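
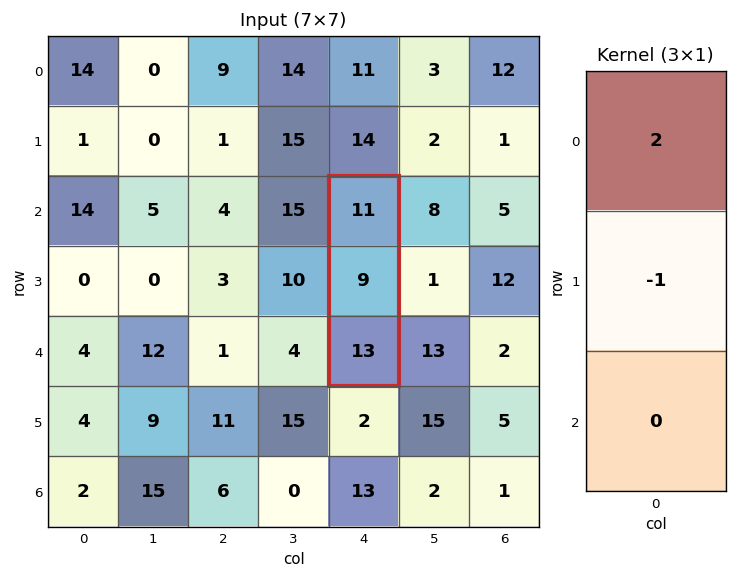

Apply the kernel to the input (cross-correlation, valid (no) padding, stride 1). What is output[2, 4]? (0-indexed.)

13

The receptive field on the input at this output position is [11 / 9 / 13]. Elementwise product with the kernel and sum: 11·2 + 9·-1.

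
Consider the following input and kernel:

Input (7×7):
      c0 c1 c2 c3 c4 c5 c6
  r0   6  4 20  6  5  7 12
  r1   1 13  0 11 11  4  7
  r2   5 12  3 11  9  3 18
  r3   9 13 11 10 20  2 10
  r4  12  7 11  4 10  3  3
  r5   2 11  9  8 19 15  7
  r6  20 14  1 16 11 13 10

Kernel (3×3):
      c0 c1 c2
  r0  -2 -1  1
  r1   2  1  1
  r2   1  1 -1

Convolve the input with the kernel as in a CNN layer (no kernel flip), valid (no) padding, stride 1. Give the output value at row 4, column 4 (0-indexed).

54

The receptive field on the input at this output position is [10 3 3 / 19 15 7 / 11 13 10]. Elementwise product with the kernel and sum: 10·-2 + 3·-1 + 3·1 + 19·2 + 15·1 + 7·1 + 11·1 + 13·1 + 10·-1.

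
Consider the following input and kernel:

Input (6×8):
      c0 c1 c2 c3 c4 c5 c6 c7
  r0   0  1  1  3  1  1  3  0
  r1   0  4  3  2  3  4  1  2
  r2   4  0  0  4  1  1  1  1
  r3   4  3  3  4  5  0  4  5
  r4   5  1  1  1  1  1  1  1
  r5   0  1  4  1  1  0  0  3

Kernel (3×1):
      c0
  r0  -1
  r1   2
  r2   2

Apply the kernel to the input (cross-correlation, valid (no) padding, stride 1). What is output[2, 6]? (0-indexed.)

9

The receptive field on the input at this output position is [1 / 4 / 1]. Elementwise product with the kernel and sum: 1·-1 + 4·2 + 1·2.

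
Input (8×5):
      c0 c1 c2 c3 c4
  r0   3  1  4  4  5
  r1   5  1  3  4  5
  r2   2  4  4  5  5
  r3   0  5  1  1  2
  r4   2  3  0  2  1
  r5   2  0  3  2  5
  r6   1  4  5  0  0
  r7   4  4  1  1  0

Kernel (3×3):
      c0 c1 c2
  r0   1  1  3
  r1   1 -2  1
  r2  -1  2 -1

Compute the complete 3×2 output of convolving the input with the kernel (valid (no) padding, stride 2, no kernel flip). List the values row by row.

Output[0,0]: The receptive field on the input at this output position is [3 1 4 / 5 1 3 / 2 4 4]. Elementwise product with the kernel and sum: 3·1 + 1·1 + 4·3 + 5·1 + 1·-2 + 3·1 + 2·-1 + 4·2 + 4·-1.

24 24
13 28
12 4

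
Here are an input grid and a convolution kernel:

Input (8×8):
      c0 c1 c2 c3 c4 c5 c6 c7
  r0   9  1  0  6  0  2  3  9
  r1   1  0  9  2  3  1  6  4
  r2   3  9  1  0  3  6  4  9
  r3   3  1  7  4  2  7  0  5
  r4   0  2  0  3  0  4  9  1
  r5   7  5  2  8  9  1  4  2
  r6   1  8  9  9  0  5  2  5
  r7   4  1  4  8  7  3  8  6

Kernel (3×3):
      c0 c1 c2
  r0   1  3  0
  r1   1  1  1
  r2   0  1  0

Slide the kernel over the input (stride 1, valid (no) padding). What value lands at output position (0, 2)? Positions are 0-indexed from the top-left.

32

The receptive field on the input at this output position is [0 6 0 / 9 2 3 / 1 0 3]. Elementwise product with the kernel and sum: 0·1 + 6·3 + 9·1 + 2·1 + 3·1 + 0·1.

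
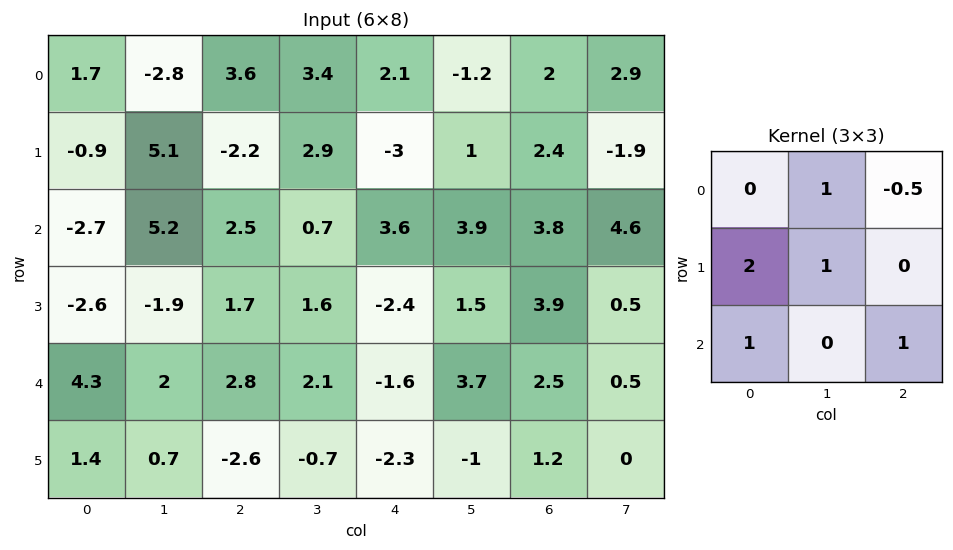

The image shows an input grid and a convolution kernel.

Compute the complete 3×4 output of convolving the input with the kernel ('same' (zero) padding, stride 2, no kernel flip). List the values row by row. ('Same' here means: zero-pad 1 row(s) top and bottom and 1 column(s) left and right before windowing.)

Output[0,0]: The receptive field on the zero-padded input at this output position is [0 0 0 / 0 1.7 -2.8 / 0 -0.9 5.1]. Elementwise product with the kernel and sum: 0·1 + 0·-0.5 + 0·2 + 1.7·1 + 0·1 + 5.1·1.
Output[0,1]: The receptive field on the zero-padded input at this output position is [0 0 0 / -2.8 3.6 3.4 / 5.1 -2.2 2.9]. Elementwise product with the kernel and sum: 0·1 + 0·-0.5 + -2.8·2 + 3.6·1 + 5.1·1 + 2.9·1.

6.8 6 12.8 -1.3
-8.05 8.95 4.6 16.95
3.35 7.7 -2.25 12.55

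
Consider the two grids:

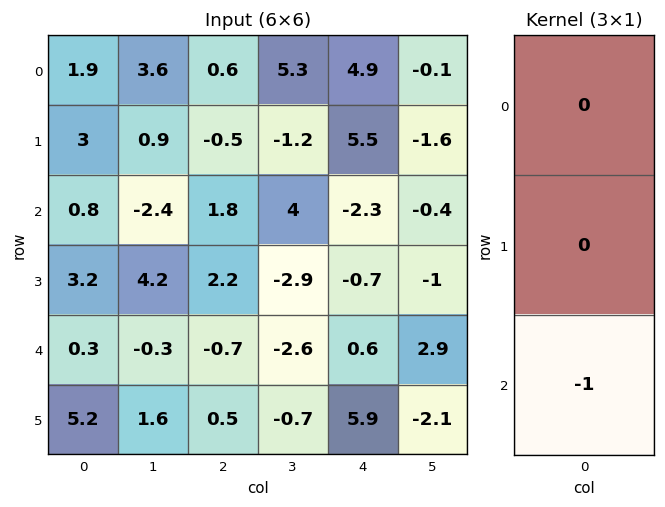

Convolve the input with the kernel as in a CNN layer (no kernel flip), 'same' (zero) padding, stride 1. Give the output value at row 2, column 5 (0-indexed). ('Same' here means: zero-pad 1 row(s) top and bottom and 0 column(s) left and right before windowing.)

1

The receptive field on the zero-padded input at this output position is [-1.6 / -0.4 / -1]. Elementwise product with the kernel and sum: -1·-1.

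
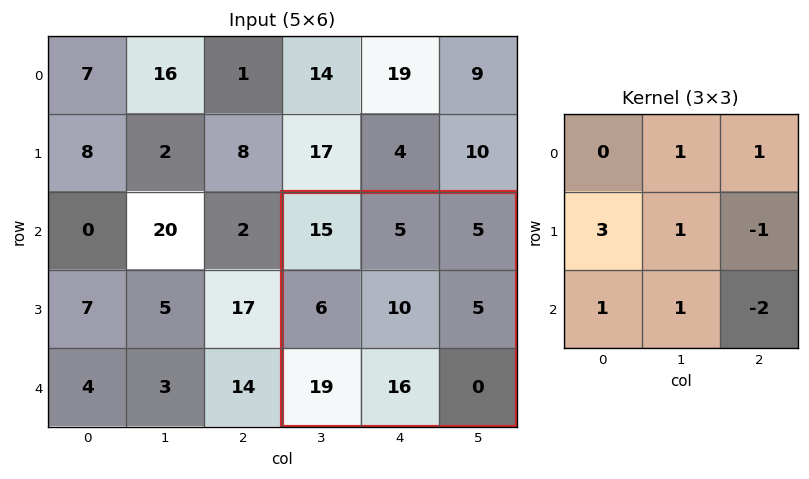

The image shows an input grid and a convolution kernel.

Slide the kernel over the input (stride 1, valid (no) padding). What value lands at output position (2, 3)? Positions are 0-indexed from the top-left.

The receptive field on the input at this output position is [15 5 5 / 6 10 5 / 19 16 0]. Elementwise product with the kernel and sum: 5·1 + 5·1 + 6·3 + 10·1 + 5·-1 + 19·1 + 16·1 + 0·-2.

68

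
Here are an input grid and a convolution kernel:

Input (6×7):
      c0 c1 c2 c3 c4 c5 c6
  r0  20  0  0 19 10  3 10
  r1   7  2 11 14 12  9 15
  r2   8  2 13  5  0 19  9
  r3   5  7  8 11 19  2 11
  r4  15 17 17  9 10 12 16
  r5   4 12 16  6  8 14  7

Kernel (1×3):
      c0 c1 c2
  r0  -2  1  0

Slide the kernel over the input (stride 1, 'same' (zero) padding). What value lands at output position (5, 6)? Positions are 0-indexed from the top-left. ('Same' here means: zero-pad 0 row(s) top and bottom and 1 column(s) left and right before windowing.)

The receptive field on the zero-padded input at this output position is [14 7 0]. Elementwise product with the kernel and sum: 14·-2 + 7·1.

-21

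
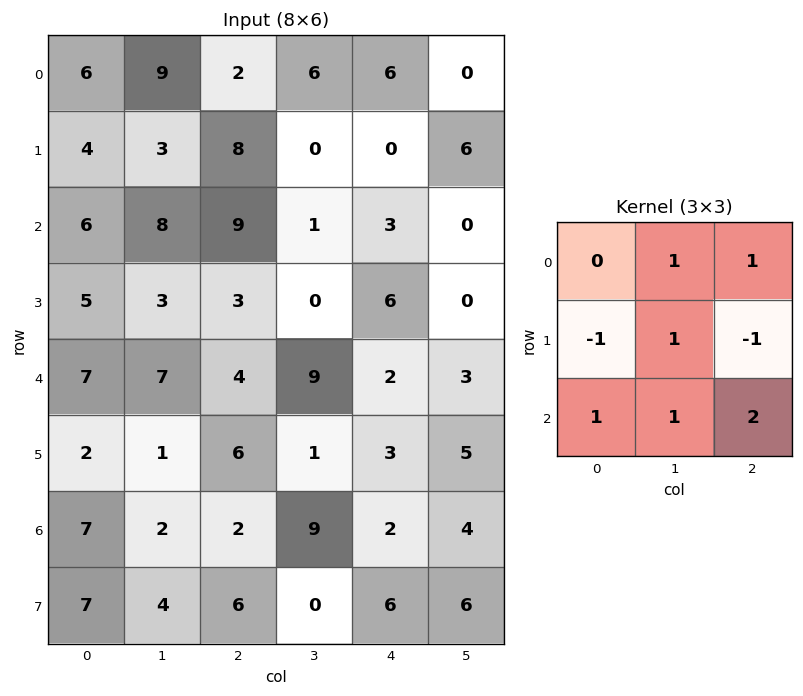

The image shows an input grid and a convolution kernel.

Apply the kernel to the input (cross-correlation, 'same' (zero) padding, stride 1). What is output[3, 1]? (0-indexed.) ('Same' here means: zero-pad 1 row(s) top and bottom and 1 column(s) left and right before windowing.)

The receptive field on the zero-padded input at this output position is [6 8 9 / 5 3 3 / 7 7 4]. Elementwise product with the kernel and sum: 8·1 + 9·1 + 5·-1 + 3·1 + 3·-1 + 7·1 + 7·1 + 4·2.

34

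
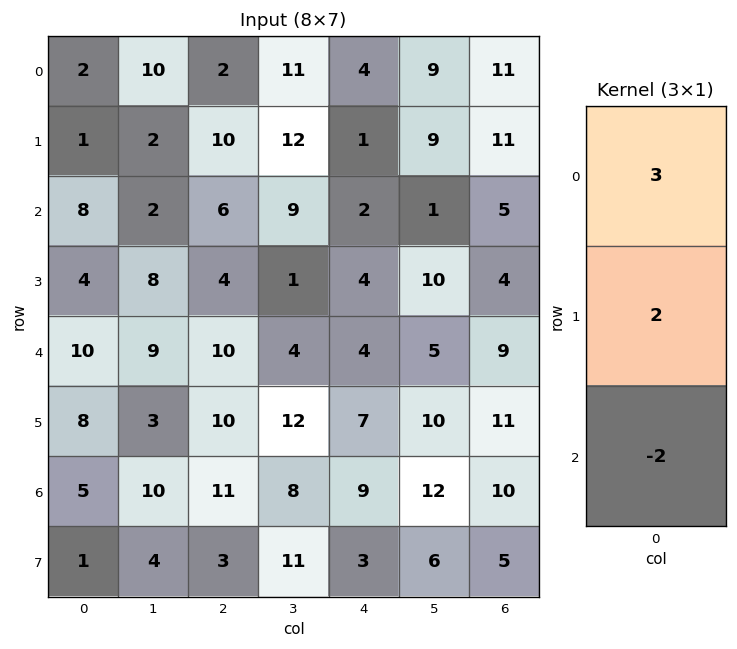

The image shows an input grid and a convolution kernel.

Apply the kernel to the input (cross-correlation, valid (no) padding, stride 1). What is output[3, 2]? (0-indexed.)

12

The receptive field on the input at this output position is [4 / 10 / 10]. Elementwise product with the kernel and sum: 4·3 + 10·2 + 10·-2.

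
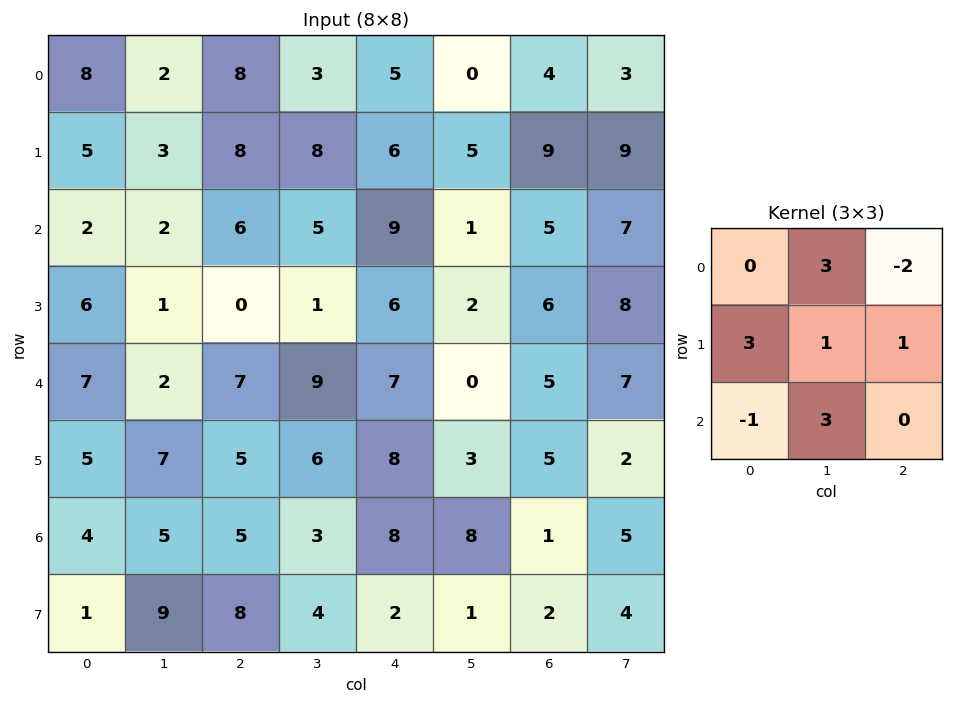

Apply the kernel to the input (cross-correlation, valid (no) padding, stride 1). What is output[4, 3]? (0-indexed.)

71

The receptive field on the input at this output position is [9 7 0 / 6 8 3 / 3 8 8]. Elementwise product with the kernel and sum: 7·3 + 0·-2 + 6·3 + 8·1 + 3·1 + 3·-1 + 8·3.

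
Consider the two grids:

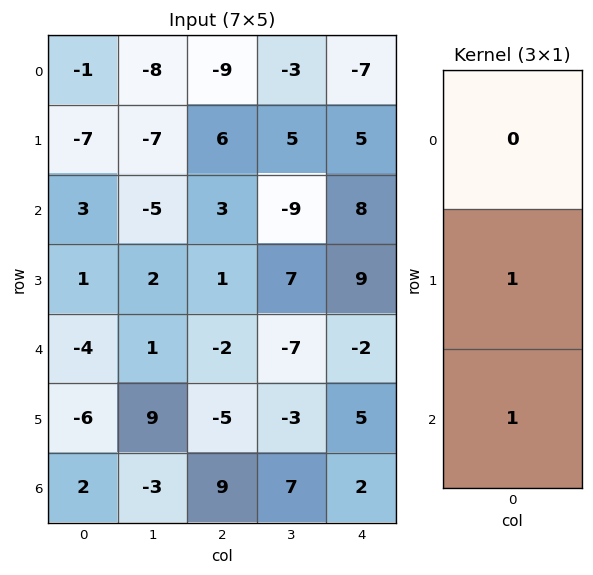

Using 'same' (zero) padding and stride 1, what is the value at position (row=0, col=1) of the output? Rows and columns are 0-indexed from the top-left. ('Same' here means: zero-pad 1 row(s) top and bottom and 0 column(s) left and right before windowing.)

-15

The receptive field on the zero-padded input at this output position is [0 / -8 / -7]. Elementwise product with the kernel and sum: -8·1 + -7·1.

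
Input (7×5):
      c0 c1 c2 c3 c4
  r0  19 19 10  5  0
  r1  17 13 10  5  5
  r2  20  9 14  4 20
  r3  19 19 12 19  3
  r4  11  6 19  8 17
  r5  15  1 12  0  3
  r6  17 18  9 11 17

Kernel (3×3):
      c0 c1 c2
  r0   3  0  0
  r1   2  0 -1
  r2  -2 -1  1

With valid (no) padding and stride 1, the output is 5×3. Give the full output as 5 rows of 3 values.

46 50 33
32 22 -2
77 23 34
41 47 36
8 -14 66

Output[0,0]: The receptive field on the input at this output position is [19 19 10 / 17 13 10 / 20 9 14]. Elementwise product with the kernel and sum: 19·3 + 17·2 + 10·-1 + 20·-2 + 9·-1 + 14·1.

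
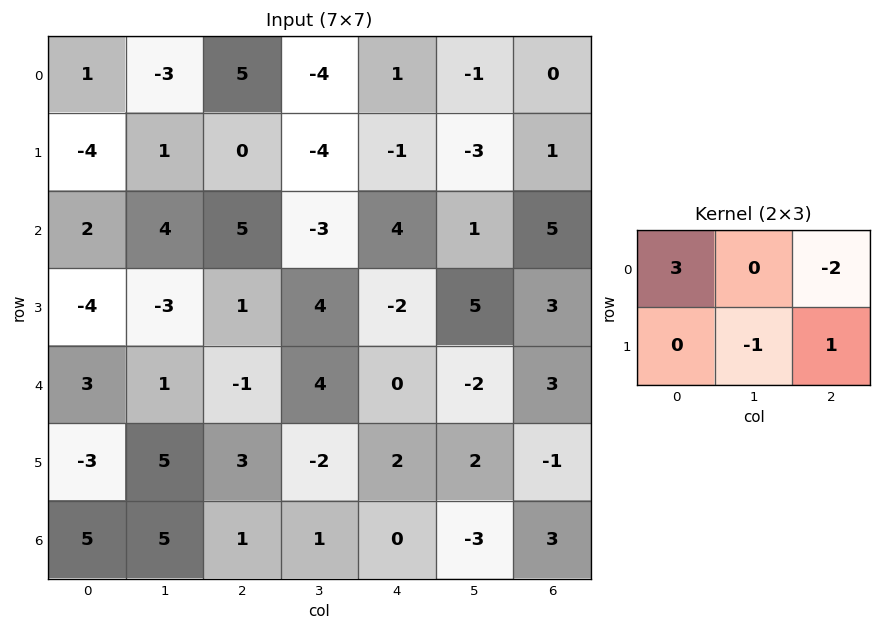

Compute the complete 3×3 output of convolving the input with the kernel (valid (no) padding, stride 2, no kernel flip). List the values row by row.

-8 16 7
0 1 0
9 1 -9

Output[0,0]: The receptive field on the input at this output position is [1 -3 5 / -4 1 0]. Elementwise product with the kernel and sum: 1·3 + 5·-2 + 1·-1 + 0·1.
Output[0,1]: The receptive field on the input at this output position is [5 -4 1 / 0 -4 -1]. Elementwise product with the kernel and sum: 5·3 + 1·-2 + -4·-1 + -1·1.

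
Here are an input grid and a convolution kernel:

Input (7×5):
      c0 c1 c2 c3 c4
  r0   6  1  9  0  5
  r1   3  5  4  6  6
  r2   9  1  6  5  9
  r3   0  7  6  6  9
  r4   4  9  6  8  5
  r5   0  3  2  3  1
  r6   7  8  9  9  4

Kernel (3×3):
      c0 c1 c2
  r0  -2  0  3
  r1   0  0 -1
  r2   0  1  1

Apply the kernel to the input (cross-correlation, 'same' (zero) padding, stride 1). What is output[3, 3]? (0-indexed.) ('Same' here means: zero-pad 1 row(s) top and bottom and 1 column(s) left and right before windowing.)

The receptive field on the zero-padded input at this output position is [6 5 9 / 6 6 9 / 6 8 5]. Elementwise product with the kernel and sum: 6·-2 + 9·3 + 9·-1 + 8·1 + 5·1.

19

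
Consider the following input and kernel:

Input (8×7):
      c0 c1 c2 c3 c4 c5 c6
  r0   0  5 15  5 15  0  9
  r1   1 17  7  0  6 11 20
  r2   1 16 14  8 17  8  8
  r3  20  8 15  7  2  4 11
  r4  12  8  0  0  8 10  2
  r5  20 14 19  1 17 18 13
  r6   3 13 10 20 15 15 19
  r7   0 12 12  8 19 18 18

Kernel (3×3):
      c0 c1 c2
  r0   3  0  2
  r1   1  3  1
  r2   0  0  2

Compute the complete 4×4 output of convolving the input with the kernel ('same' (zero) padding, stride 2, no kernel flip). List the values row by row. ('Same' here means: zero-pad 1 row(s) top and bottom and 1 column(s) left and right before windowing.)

Output[0,0]: The receptive field on the zero-padded input at this output position is [0 0 0 / 0 0 5 / 0 1 17]. Elementwise product with the kernel and sum: 0·3 + 0·2 + 0·1 + 0·3 + 5·1 + 17·2.

39 55 72 27
69 131 97 65
88 48 99 28
74 123 155 126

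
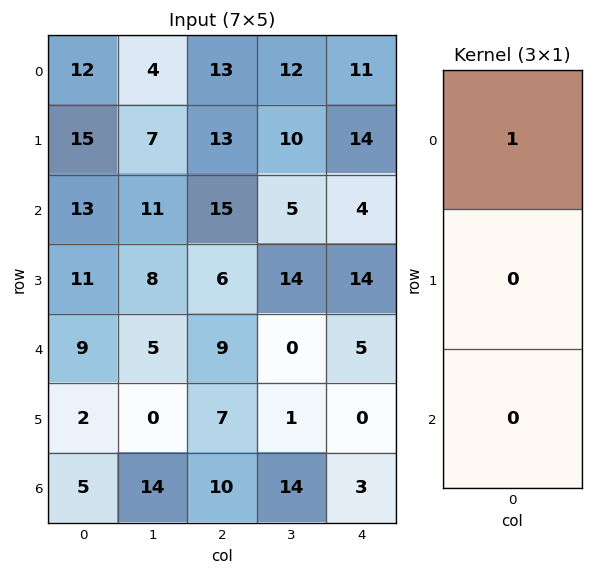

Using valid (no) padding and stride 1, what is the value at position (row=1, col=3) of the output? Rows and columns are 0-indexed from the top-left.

The receptive field on the input at this output position is [10 / 5 / 14]. Elementwise product with the kernel and sum: 10·1.

10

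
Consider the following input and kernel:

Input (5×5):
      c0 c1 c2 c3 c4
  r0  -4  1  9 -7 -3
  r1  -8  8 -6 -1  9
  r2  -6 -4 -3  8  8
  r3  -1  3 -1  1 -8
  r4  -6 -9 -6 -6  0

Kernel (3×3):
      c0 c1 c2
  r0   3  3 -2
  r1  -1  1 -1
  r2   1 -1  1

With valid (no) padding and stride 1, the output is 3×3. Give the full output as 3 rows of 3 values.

Output[0,0]: The receptive field on the input at this output position is [-4 1 9 / -8 8 -6 / -6 -4 -3]. Elementwise product with the kernel and sum: -4·3 + 1·3 + 9·-2 + -8·-1 + 8·1 + -6·-1 + -6·1 + -4·-1 + -3·1.
Output[0,1]: The receptive field on the input at this output position is [1 9 -7 / 8 -6 -1 / -4 -3 8]. Elementwise product with the kernel and sum: 1·3 + 9·3 + -7·-2 + 8·-1 + -6·1 + -1·-1 + -4·1 + -3·-1 + 8·1.

-10 38 5
12 6 -46
-22 -51 9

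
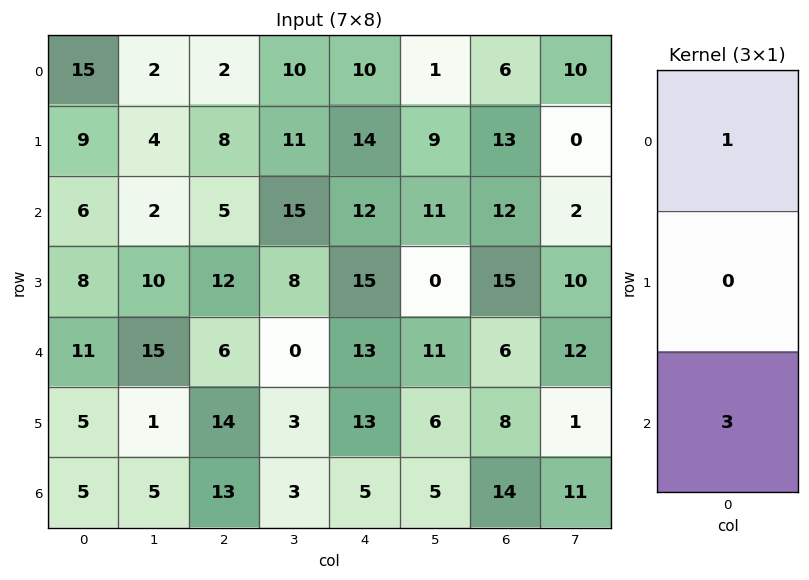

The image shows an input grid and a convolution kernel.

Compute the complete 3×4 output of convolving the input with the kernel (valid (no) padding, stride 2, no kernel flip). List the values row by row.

Output[0,0]: The receptive field on the input at this output position is [15 / 9 / 6]. Elementwise product with the kernel and sum: 15·1 + 6·3.

33 17 46 42
39 23 51 30
26 45 28 48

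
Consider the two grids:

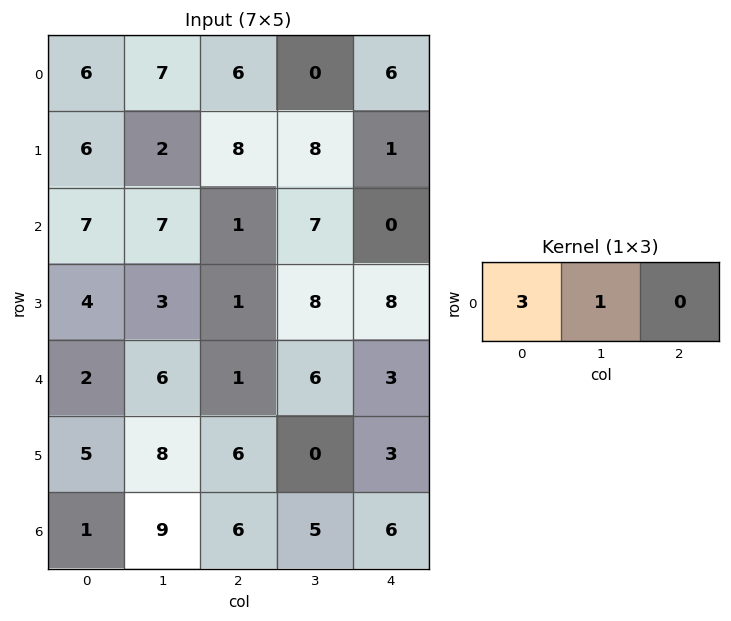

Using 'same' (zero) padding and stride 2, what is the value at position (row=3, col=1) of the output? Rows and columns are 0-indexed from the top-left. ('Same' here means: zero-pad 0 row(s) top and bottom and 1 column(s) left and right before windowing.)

33

The receptive field on the zero-padded input at this output position is [9 6 5]. Elementwise product with the kernel and sum: 9·3 + 6·1.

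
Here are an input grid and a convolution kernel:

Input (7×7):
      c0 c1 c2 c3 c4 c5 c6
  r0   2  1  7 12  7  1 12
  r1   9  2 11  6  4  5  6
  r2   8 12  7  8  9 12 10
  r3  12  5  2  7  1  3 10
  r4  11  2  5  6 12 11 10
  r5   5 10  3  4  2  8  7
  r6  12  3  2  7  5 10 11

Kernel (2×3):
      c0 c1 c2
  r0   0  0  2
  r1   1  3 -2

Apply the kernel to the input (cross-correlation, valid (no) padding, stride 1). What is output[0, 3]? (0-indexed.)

The receptive field on the input at this output position is [12 7 1 / 6 4 5]. Elementwise product with the kernel and sum: 1·2 + 6·1 + 4·3 + 5·-2.

10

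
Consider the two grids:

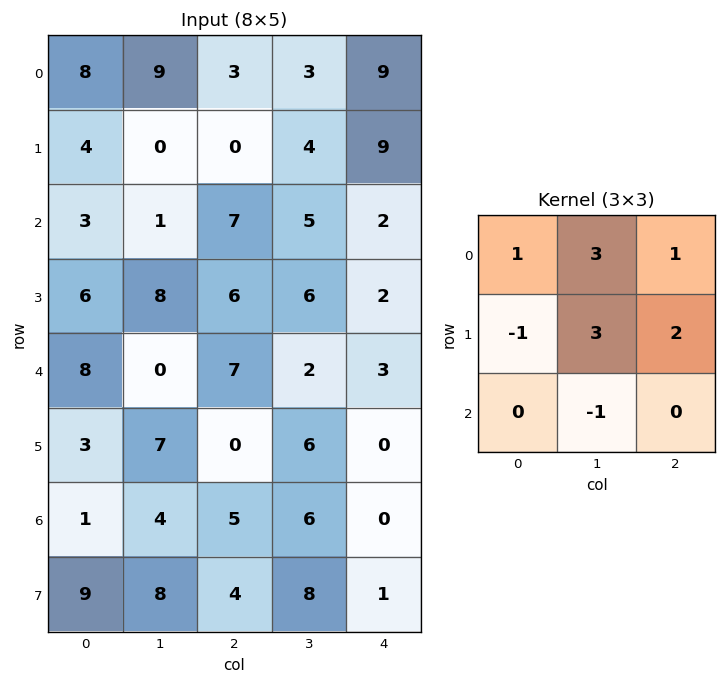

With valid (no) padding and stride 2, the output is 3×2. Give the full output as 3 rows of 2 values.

33 46
43 38
29 28

Output[0,0]: The receptive field on the input at this output position is [8 9 3 / 4 0 0 / 3 1 7]. Elementwise product with the kernel and sum: 8·1 + 9·3 + 3·1 + 4·-1 + 0·3 + 0·2 + 1·-1.
Output[0,1]: The receptive field on the input at this output position is [3 3 9 / 0 4 9 / 7 5 2]. Elementwise product with the kernel and sum: 3·1 + 3·3 + 9·1 + 0·-1 + 4·3 + 9·2 + 5·-1.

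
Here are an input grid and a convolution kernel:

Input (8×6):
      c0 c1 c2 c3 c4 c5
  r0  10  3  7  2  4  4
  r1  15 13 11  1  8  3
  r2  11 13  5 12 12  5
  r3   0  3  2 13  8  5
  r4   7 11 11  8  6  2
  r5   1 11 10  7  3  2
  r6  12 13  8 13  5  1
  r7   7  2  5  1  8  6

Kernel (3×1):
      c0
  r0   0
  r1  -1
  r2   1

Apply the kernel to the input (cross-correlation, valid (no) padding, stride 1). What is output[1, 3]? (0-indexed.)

The receptive field on the input at this output position is [1 / 12 / 13]. Elementwise product with the kernel and sum: 12·-1 + 13·1.

1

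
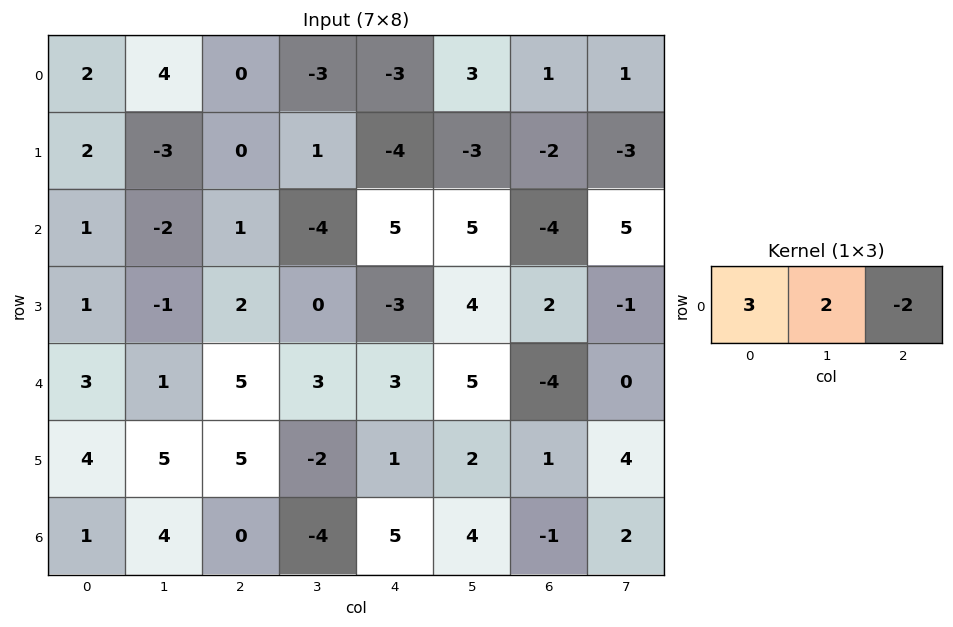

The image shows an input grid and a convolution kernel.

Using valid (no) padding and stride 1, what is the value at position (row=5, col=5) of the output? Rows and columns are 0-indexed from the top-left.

The receptive field on the input at this output position is [2 1 4]. Elementwise product with the kernel and sum: 2·3 + 1·2 + 4·-2.

0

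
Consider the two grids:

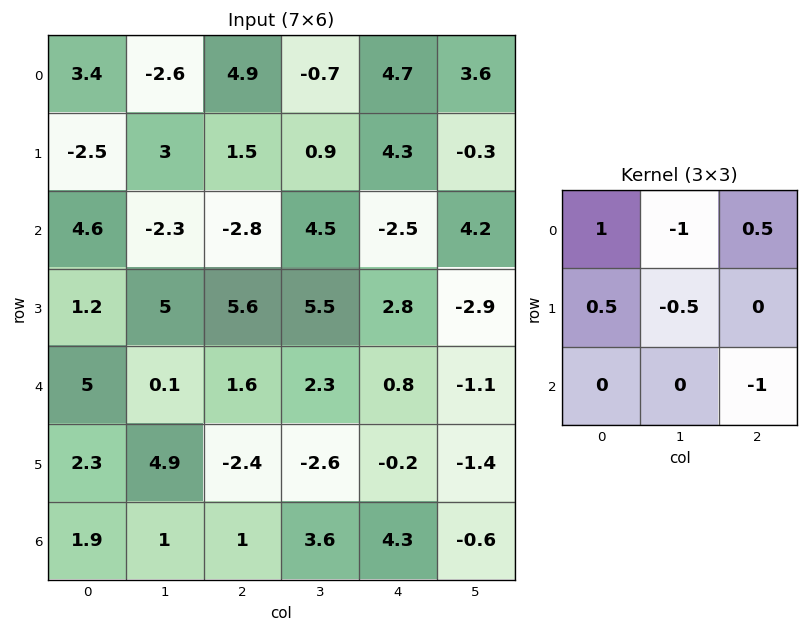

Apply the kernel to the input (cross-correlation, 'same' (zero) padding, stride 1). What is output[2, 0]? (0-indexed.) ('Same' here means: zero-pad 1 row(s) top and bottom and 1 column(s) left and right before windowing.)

-3.3

The receptive field on the zero-padded input at this output position is [0 -2.5 3 / 0 4.6 -2.3 / 0 1.2 5]. Elementwise product with the kernel and sum: 0·1 + -2.5·-1 + 3·0.5 + 0·0.5 + 4.6·-0.5 + 5·-1.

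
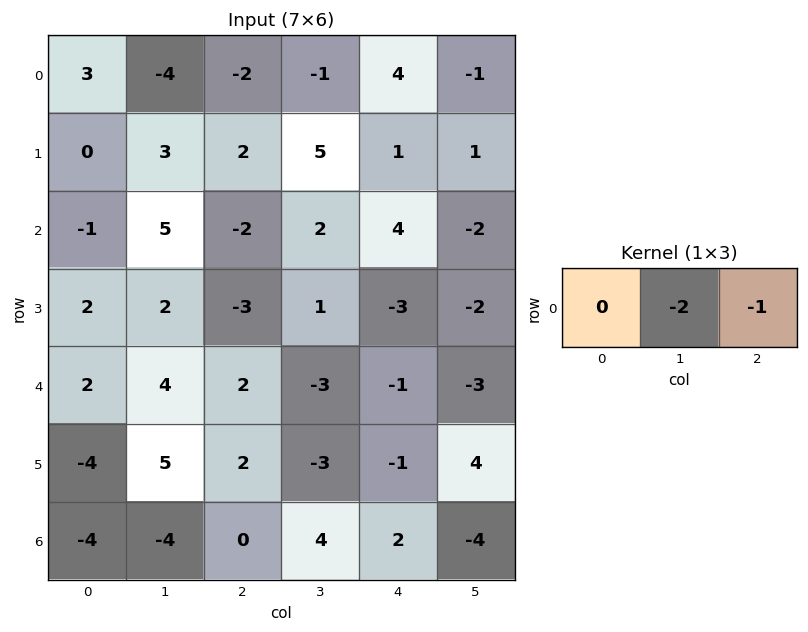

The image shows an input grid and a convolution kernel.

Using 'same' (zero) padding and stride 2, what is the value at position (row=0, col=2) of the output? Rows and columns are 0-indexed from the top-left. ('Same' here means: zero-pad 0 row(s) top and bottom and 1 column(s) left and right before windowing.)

-7

The receptive field on the zero-padded input at this output position is [-1 4 -1]. Elementwise product with the kernel and sum: 4·-2 + -1·-1.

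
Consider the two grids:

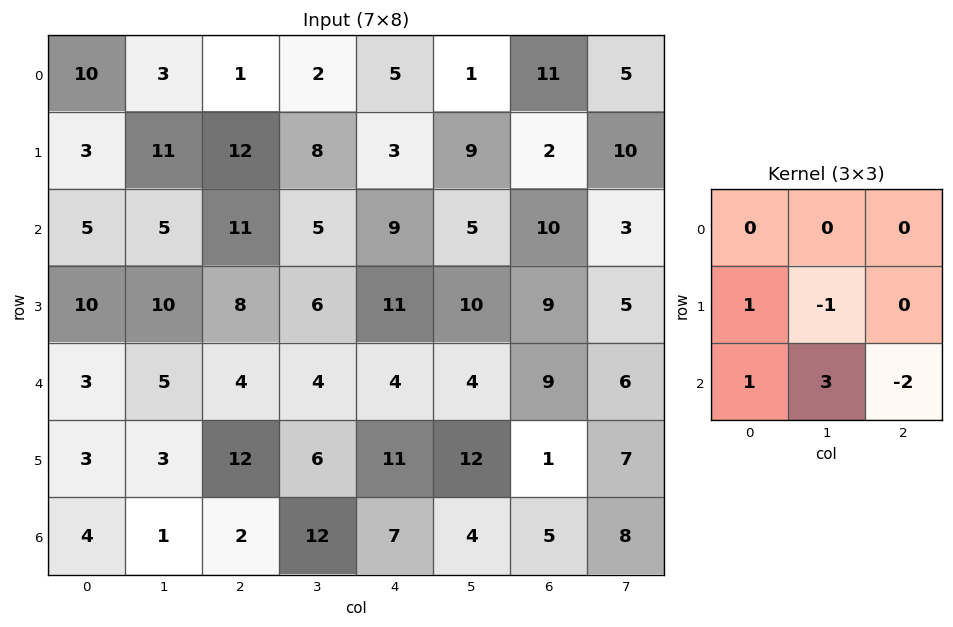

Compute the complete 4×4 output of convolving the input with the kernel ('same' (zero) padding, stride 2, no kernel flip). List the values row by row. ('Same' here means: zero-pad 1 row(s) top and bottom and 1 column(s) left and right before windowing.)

-23 33 -4 -15
5 16 15 22
0 28 15 -4
-4 -1 5 -1

Output[0,0]: The receptive field on the zero-padded input at this output position is [0 0 0 / 0 10 3 / 0 3 11]. Elementwise product with the kernel and sum: 0·1 + 10·-1 + 0·1 + 3·3 + 11·-2.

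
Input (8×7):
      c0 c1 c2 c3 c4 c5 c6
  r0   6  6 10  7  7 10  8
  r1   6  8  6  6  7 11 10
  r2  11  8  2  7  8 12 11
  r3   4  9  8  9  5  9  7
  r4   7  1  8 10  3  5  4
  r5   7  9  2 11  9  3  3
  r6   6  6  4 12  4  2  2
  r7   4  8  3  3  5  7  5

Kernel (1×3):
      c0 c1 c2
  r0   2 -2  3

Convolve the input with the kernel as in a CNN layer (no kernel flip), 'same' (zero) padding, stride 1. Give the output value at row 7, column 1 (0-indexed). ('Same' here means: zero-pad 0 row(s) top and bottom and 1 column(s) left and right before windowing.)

1

The receptive field on the zero-padded input at this output position is [4 8 3]. Elementwise product with the kernel and sum: 4·2 + 8·-2 + 3·3.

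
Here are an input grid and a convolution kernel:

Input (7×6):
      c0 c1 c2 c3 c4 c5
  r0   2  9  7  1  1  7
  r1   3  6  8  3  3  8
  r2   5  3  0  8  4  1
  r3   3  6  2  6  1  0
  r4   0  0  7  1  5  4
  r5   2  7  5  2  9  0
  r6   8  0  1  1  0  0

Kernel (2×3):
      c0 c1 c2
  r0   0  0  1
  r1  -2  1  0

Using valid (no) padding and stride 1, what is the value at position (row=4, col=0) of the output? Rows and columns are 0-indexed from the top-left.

The receptive field on the input at this output position is [0 0 7 / 2 7 5]. Elementwise product with the kernel and sum: 7·1 + 2·-2 + 7·1.

10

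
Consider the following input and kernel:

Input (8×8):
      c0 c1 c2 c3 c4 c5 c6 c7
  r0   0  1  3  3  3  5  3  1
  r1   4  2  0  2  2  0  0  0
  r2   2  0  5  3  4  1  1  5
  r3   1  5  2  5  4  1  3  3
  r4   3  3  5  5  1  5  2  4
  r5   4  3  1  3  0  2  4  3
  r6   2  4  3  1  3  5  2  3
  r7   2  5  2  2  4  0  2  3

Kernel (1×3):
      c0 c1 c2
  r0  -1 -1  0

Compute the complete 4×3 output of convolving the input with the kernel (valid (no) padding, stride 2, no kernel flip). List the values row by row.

Output[0,0]: The receptive field on the input at this output position is [0 1 3]. Elementwise product with the kernel and sum: 0·-1 + 1·-1.

-1 -6 -8
-2 -8 -5
-6 -10 -6
-6 -4 -8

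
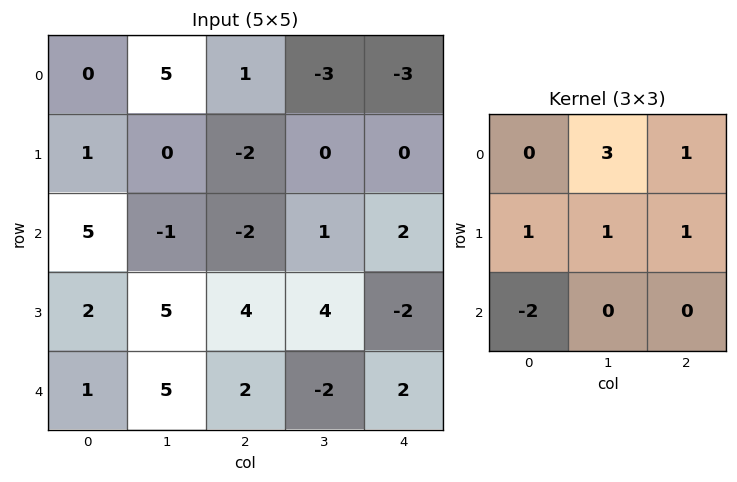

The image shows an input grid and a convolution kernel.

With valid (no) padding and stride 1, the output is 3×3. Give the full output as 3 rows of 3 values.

5 0 -10
-4 -18 -7
4 -2 7

Output[0,0]: The receptive field on the input at this output position is [0 5 1 / 1 0 -2 / 5 -1 -2]. Elementwise product with the kernel and sum: 5·3 + 1·1 + 1·1 + 0·1 + -2·1 + 5·-2.
Output[0,1]: The receptive field on the input at this output position is [5 1 -3 / 0 -2 0 / -1 -2 1]. Elementwise product with the kernel and sum: 1·3 + -3·1 + 0·1 + -2·1 + 0·1 + -1·-2.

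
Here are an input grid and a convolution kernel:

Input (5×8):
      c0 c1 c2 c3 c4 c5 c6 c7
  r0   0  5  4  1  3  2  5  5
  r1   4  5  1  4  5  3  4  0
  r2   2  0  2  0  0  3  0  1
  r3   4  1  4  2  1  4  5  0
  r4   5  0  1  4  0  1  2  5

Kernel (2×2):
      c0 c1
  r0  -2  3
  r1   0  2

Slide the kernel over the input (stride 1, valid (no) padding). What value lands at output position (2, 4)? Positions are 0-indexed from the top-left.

The receptive field on the input at this output position is [0 3 / 1 4]. Elementwise product with the kernel and sum: 0·-2 + 3·3 + 4·2.

17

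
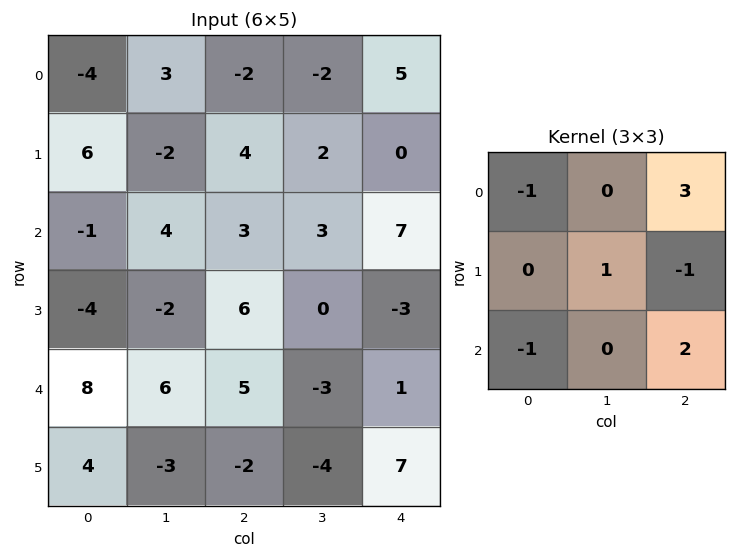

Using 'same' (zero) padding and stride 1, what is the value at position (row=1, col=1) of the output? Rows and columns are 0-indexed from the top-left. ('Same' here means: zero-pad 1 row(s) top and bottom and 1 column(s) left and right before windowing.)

The receptive field on the zero-padded input at this output position is [-4 3 -2 / 6 -2 4 / -1 4 3]. Elementwise product with the kernel and sum: -4·-1 + -2·3 + -2·1 + 4·-1 + -1·-1 + 3·2.

-1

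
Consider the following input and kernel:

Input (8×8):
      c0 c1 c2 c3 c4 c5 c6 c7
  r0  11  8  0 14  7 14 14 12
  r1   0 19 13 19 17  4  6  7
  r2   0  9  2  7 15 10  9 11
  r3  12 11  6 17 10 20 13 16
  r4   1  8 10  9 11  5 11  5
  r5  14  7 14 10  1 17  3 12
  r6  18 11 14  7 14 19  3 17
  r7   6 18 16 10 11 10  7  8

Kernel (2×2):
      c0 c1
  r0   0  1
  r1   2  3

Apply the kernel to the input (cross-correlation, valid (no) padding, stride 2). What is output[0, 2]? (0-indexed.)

The receptive field on the input at this output position is [7 14 / 17 4]. Elementwise product with the kernel and sum: 14·1 + 17·2 + 4·3.

60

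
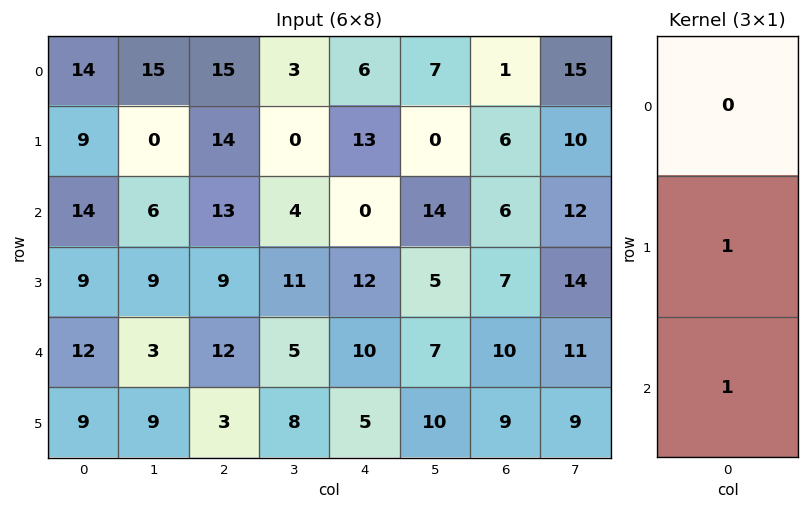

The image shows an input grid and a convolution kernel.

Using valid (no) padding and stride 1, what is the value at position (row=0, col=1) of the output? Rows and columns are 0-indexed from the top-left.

The receptive field on the input at this output position is [15 / 0 / 6]. Elementwise product with the kernel and sum: 0·1 + 6·1.

6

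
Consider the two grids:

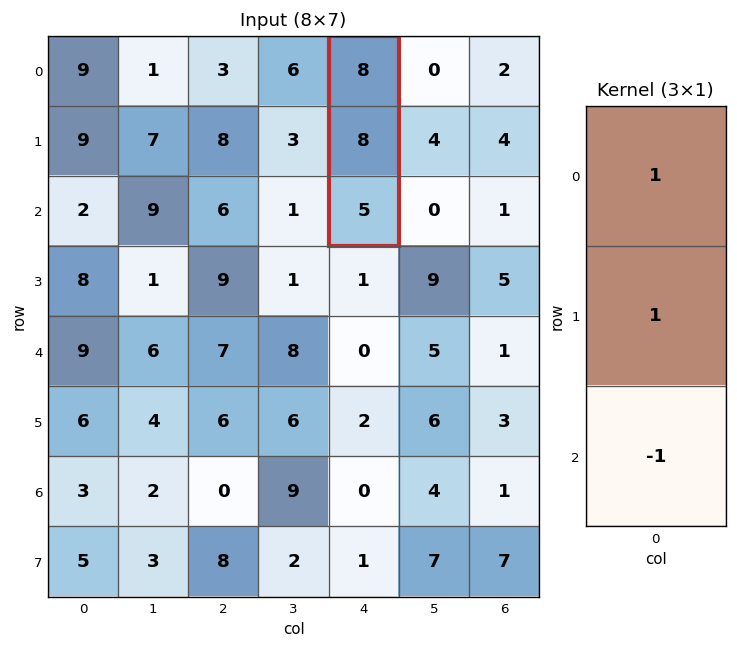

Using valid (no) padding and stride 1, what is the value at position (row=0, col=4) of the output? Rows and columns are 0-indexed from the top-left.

The receptive field on the input at this output position is [8 / 8 / 5]. Elementwise product with the kernel and sum: 8·1 + 8·1 + 5·-1.

11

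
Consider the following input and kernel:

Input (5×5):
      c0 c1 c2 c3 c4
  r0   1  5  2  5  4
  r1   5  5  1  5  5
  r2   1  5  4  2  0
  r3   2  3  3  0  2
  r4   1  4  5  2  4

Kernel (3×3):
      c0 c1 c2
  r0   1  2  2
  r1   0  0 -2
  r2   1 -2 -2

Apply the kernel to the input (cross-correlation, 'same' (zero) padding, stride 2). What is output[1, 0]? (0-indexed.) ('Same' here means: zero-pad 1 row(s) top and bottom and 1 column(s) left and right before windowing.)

0

The receptive field on the zero-padded input at this output position is [0 5 5 / 0 1 5 / 0 2 3]. Elementwise product with the kernel and sum: 0·1 + 5·2 + 5·2 + 5·-2 + 0·1 + 2·-2 + 3·-2.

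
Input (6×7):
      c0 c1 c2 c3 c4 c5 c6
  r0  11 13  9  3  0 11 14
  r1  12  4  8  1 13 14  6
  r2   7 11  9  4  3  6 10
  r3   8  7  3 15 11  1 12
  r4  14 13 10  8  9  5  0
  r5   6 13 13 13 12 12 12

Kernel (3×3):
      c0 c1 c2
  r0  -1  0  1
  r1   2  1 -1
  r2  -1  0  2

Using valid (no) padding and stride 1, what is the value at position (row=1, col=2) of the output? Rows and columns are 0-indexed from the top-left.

43

The receptive field on the input at this output position is [8 1 13 / 9 4 3 / 3 15 11]. Elementwise product with the kernel and sum: 8·-1 + 13·1 + 9·2 + 4·1 + 3·-1 + 3·-1 + 11·2.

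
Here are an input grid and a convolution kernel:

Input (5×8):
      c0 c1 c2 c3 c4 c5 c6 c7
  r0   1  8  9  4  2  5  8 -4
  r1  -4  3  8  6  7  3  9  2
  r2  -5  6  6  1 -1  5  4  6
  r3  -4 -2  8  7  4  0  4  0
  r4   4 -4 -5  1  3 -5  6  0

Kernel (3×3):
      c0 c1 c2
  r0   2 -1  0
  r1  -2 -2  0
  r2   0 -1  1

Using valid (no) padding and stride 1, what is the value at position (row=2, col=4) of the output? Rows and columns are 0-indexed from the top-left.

The receptive field on the input at this output position is [-1 5 4 / 4 0 4 / 3 -5 6]. Elementwise product with the kernel and sum: -1·2 + 5·-1 + 4·-2 + 0·-2 + -5·-1 + 6·1.

-4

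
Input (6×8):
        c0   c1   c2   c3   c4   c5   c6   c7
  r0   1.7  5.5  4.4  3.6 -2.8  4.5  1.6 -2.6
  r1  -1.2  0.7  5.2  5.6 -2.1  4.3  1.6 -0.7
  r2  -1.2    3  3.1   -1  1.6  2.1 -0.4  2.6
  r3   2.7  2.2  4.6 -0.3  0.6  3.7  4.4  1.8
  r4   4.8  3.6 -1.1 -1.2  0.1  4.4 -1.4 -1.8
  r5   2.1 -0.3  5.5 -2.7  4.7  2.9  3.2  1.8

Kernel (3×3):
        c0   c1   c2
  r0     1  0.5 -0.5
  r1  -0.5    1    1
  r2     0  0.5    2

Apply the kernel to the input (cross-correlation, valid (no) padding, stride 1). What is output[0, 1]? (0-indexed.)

The receptive field on the input at this output position is [5.5 4.4 3.6 / 0.7 5.2 5.6 / 3 3.1 -1]. Elementwise product with the kernel and sum: 5.5·1 + 4.4·0.5 + 3.6·-0.5 + 0.7·-0.5 + 5.2·1 + 5.6·1 + 3.1·0.5 + -1·2.

15.9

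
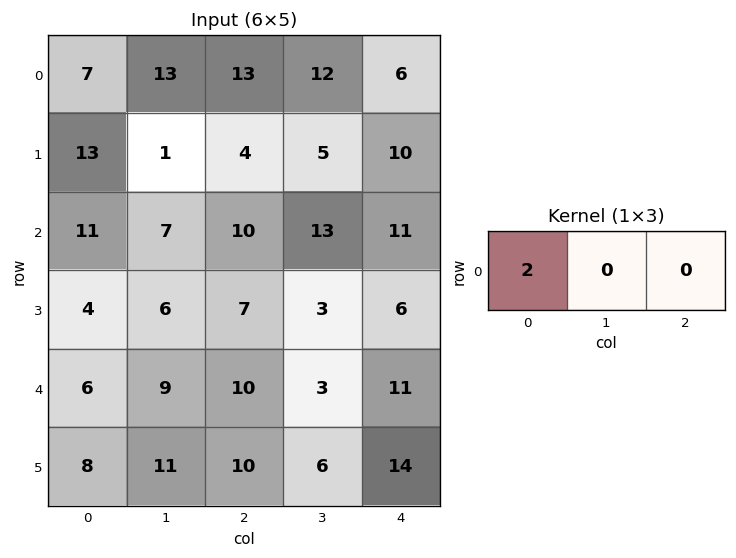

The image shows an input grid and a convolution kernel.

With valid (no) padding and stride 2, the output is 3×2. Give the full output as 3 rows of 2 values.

14 26
22 20
12 20

Output[0,0]: The receptive field on the input at this output position is [7 13 13]. Elementwise product with the kernel and sum: 7·2.
Output[0,1]: The receptive field on the input at this output position is [13 12 6]. Elementwise product with the kernel and sum: 13·2.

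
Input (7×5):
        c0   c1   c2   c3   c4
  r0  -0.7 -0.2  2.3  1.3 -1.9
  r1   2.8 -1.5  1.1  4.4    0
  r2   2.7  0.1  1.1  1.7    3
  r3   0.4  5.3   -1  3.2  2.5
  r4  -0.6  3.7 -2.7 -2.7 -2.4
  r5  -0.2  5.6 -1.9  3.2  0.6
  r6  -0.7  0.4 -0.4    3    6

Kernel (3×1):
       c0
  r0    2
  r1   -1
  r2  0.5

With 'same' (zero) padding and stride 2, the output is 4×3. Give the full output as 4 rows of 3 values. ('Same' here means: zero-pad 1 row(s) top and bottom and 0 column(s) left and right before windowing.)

Output[0,0]: The receptive field on the zero-padded input at this output position is [0 / -0.7 / 2.8]. Elementwise product with the kernel and sum: 0·2 + -0.7·-1 + 2.8·0.5.

2.1 -1.75 1.9
3.1 0.6 -1.75
1.3 -0.25 7.7
0.3 -3.4 -4.8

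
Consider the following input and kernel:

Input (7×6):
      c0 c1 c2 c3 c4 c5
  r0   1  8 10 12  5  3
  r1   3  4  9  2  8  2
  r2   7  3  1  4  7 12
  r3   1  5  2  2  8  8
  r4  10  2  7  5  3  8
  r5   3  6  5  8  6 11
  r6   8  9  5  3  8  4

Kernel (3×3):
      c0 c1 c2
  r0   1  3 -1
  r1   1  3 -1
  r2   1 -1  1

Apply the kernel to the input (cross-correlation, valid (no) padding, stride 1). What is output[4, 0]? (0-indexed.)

29

The receptive field on the input at this output position is [10 2 7 / 3 6 5 / 8 9 5]. Elementwise product with the kernel and sum: 10·1 + 2·3 + 7·-1 + 3·1 + 6·3 + 5·-1 + 8·1 + 9·-1 + 5·1.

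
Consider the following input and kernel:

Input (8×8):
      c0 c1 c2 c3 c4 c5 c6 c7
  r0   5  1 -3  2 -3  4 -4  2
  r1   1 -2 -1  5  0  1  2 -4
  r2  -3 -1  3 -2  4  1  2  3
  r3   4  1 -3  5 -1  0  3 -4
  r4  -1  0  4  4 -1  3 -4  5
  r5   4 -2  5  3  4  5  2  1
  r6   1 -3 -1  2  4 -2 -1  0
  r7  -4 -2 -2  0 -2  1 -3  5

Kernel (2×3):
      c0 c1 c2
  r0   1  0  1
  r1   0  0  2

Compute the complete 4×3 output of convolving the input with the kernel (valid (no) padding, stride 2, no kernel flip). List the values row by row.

Output[0,0]: The receptive field on the input at this output position is [5 1 -3 / 1 -2 -1]. Elementwise product with the kernel and sum: 5·1 + -3·1 + -1·2.
Output[0,1]: The receptive field on the input at this output position is [-3 2 -3 / -1 5 0]. Elementwise product with the kernel and sum: -3·1 + -3·1 + 0·2.

0 -6 -3
-6 5 12
13 11 -1
-4 -1 -3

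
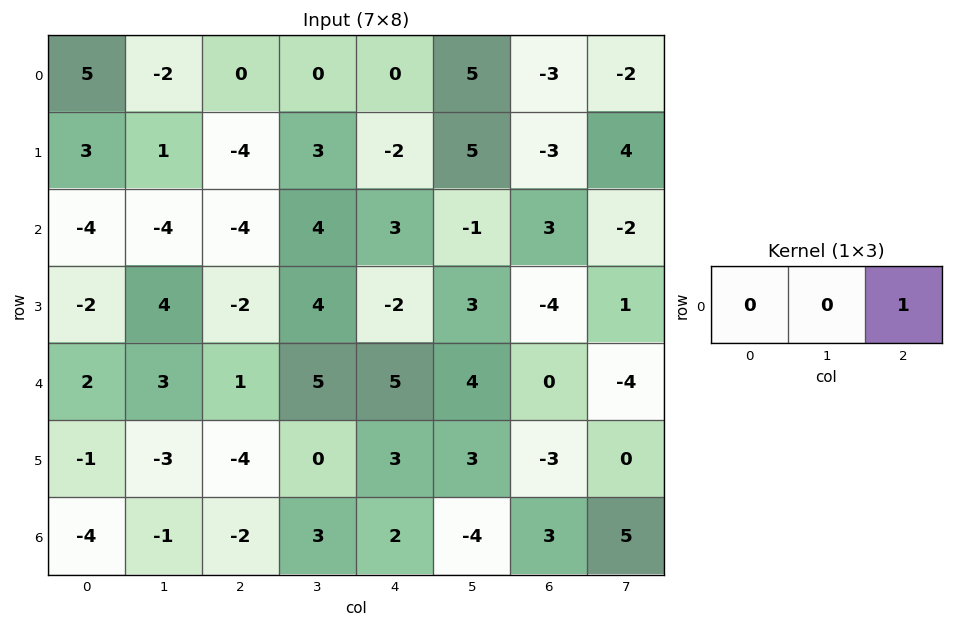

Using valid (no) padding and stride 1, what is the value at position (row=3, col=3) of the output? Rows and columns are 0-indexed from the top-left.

The receptive field on the input at this output position is [4 -2 3]. Elementwise product with the kernel and sum: 3·1.

3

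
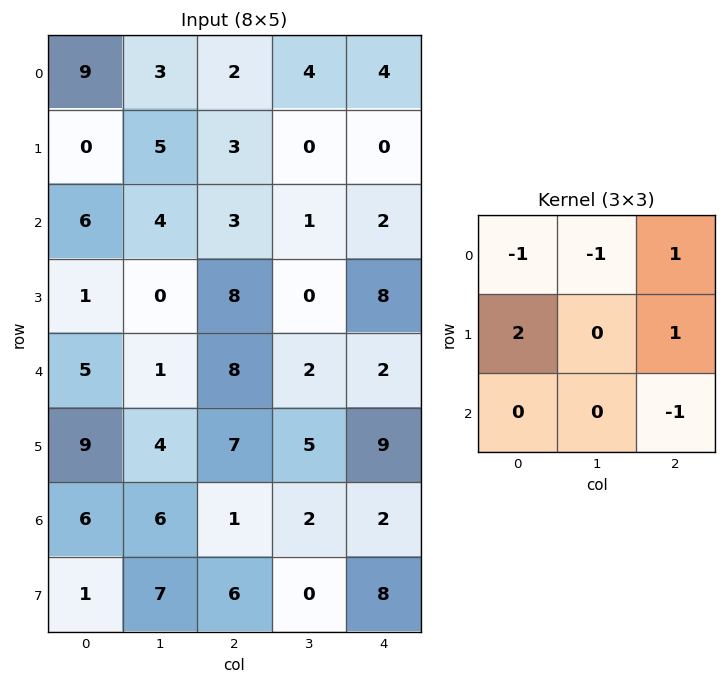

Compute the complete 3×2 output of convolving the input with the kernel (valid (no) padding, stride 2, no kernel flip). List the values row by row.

Output[0,0]: The receptive field on the input at this output position is [9 3 2 / 0 5 3 / 6 4 3]. Elementwise product with the kernel and sum: 9·-1 + 3·-1 + 2·1 + 0·2 + 3·1 + 3·-1.

-10 2
-5 20
26 13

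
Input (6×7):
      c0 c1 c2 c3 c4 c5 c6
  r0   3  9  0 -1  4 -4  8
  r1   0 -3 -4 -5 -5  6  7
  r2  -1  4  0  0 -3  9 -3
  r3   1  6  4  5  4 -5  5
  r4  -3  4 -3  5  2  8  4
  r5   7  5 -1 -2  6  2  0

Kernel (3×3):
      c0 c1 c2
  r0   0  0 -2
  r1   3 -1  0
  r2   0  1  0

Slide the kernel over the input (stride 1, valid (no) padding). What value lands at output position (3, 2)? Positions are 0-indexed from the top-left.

-24

The receptive field on the input at this output position is [4 5 4 / -3 5 2 / -1 -2 6]. Elementwise product with the kernel and sum: 4·-2 + -3·3 + 5·-1 + -2·1.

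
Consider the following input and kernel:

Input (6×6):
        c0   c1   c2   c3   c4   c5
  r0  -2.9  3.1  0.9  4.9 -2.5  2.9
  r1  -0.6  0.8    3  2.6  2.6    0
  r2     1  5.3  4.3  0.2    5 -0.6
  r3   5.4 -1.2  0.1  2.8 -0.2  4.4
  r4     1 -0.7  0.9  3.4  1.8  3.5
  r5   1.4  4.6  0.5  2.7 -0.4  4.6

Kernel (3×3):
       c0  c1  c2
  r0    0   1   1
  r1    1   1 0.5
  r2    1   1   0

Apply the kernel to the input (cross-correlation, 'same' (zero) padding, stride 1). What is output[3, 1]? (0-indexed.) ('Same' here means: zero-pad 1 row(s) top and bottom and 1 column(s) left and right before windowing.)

14.15

The receptive field on the zero-padded input at this output position is [1 5.3 4.3 / 5.4 -1.2 0.1 / 1 -0.7 0.9]. Elementwise product with the kernel and sum: 5.3·1 + 4.3·1 + 5.4·1 + -1.2·1 + 0.1·0.5 + 1·1 + -0.7·1.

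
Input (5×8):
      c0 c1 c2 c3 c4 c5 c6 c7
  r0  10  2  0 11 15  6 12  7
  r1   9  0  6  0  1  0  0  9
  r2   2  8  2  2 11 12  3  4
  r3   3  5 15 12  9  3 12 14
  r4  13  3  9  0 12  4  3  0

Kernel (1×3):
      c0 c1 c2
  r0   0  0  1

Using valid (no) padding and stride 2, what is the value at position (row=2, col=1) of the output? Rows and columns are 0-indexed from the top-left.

12

The receptive field on the input at this output position is [9 0 12]. Elementwise product with the kernel and sum: 12·1.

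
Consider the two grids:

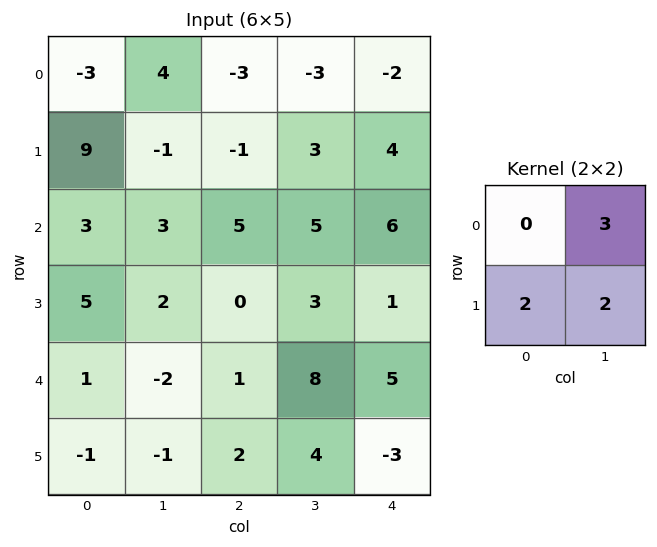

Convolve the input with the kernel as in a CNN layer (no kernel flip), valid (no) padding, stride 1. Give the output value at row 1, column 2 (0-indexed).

29

The receptive field on the input at this output position is [-1 3 / 5 5]. Elementwise product with the kernel and sum: 3·3 + 5·2 + 5·2.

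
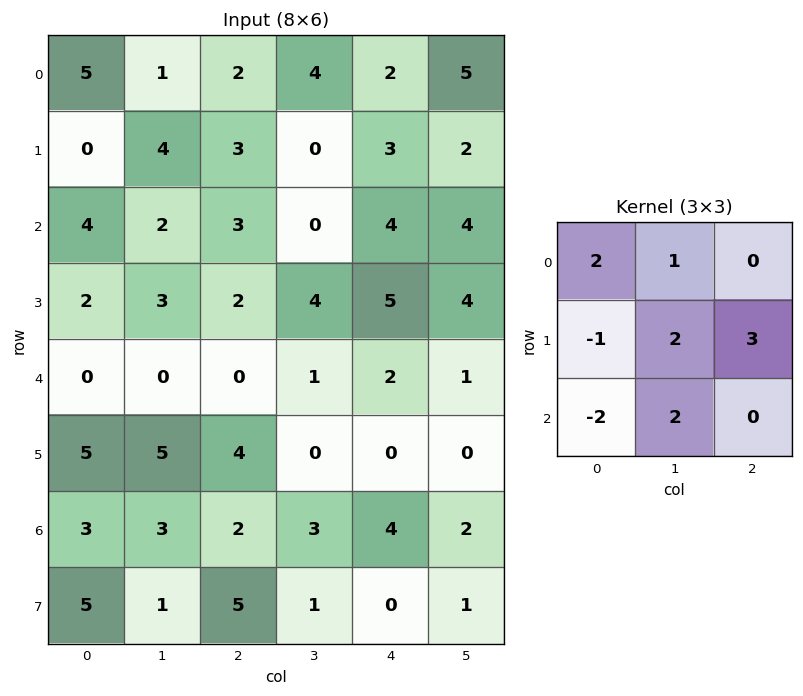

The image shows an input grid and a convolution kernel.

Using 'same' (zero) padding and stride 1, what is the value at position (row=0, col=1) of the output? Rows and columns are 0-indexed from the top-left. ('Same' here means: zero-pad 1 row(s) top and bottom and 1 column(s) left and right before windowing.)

11

The receptive field on the zero-padded input at this output position is [0 0 0 / 5 1 2 / 0 4 3]. Elementwise product with the kernel and sum: 0·2 + 0·1 + 5·-1 + 1·2 + 2·3 + 0·-2 + 4·2.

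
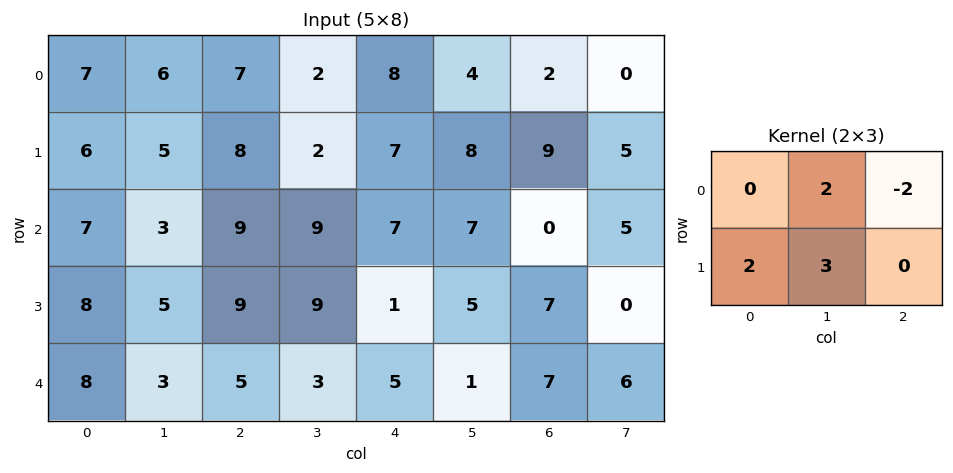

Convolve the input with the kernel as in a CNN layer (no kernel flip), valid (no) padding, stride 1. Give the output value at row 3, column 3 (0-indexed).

13

The receptive field on the input at this output position is [9 1 5 / 3 5 1]. Elementwise product with the kernel and sum: 1·2 + 5·-2 + 3·2 + 5·3.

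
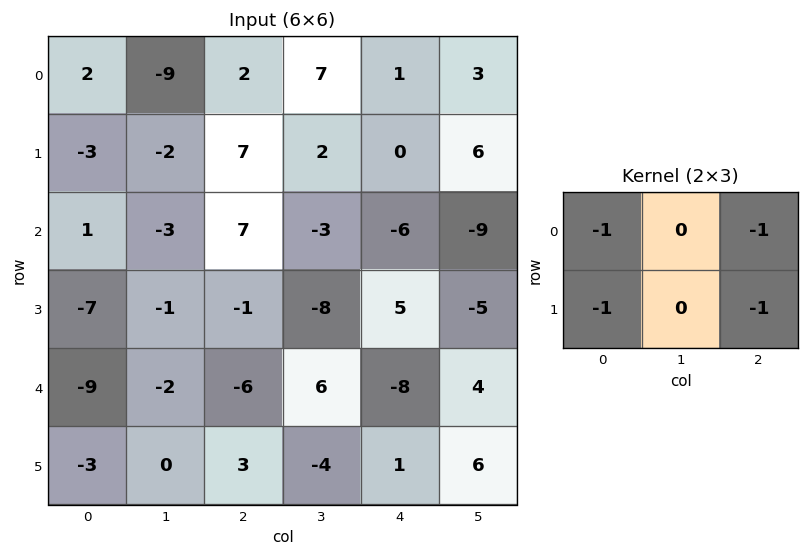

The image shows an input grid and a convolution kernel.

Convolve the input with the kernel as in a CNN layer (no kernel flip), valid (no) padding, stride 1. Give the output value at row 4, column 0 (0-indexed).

The receptive field on the input at this output position is [-9 -2 -6 / -3 0 3]. Elementwise product with the kernel and sum: -9·-1 + -6·-1 + -3·-1 + 3·-1.

15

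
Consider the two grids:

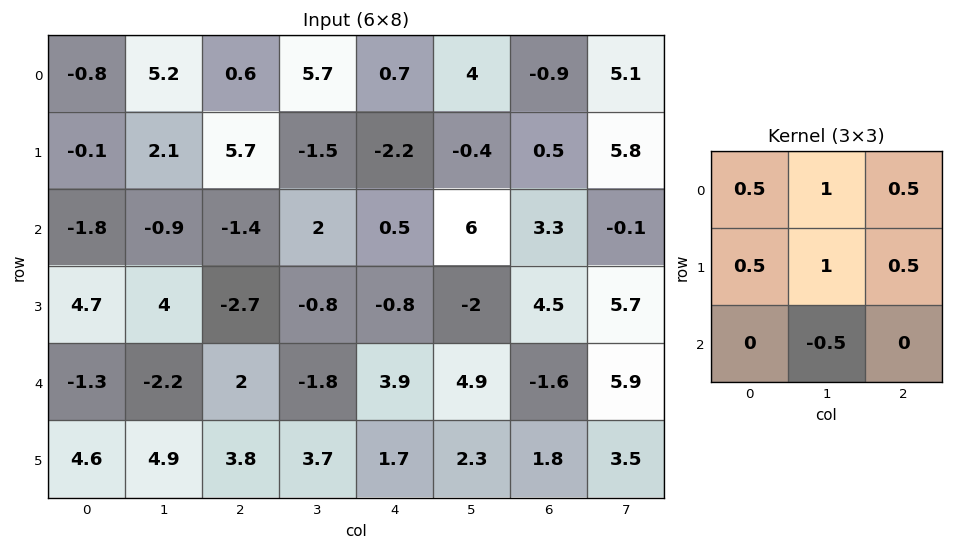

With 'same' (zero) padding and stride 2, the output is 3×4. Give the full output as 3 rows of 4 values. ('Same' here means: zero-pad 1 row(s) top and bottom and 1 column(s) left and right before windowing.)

Output[0,0]: The receptive field on the zero-padded input at this output position is [0 0 0 / 0 -0.8 5.2 / 0 -0.1 2.1]. Elementwise product with the kernel and sum: 0·0.5 + 0·1 + 0·0.5 + 0·0.5 + -0.8·1 + 5.2·0.5 + -0.1·-0.5.
Output[0,1]: The receptive field on the zero-padded input at this output position is [0 0 0 / 5.2 0.6 5.7 / 2.1 5.7 -1.5]. Elementwise product with the kernel and sum: 0·0.5 + 0·1 + 0·0.5 + 5.2·0.5 + 0.6·1 + 5.7·0.5 + 5.7·-0.5.

1.85 3.2 6.65 3.4
-3.65 6.5 1.75 7.2
2 -3 2.4 9.25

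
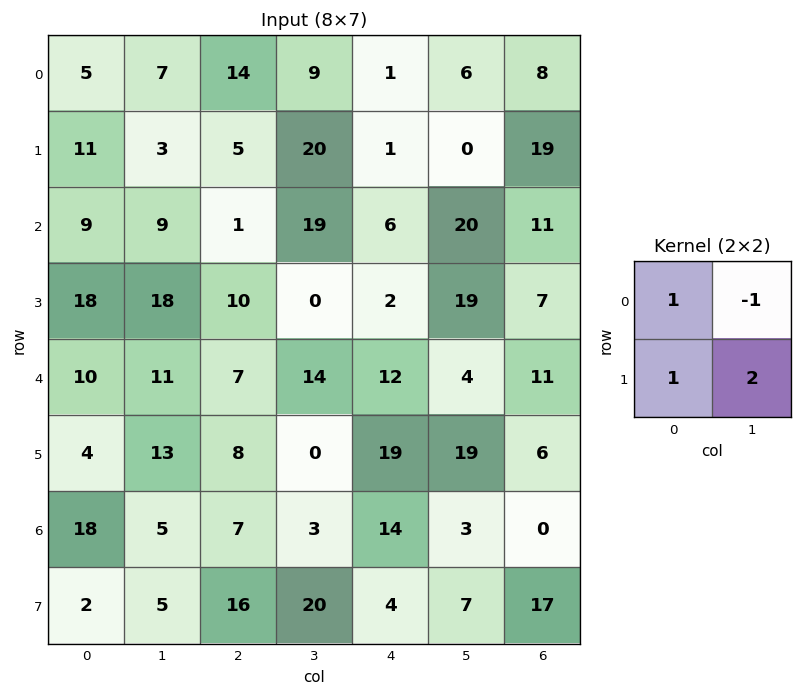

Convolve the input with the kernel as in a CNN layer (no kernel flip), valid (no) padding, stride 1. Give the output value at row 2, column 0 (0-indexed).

The receptive field on the input at this output position is [9 9 / 18 18]. Elementwise product with the kernel and sum: 9·1 + 9·-1 + 18·1 + 18·2.

54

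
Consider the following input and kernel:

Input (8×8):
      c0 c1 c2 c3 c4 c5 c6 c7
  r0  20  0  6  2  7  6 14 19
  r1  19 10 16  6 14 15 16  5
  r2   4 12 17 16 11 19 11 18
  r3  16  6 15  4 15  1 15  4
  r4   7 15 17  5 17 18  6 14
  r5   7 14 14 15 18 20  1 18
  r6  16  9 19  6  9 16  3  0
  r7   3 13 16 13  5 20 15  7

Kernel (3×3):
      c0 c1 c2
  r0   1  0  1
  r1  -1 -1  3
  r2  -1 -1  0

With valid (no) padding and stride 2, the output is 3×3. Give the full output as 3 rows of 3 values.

29 0 10
22 32 16
20 34 -37

Output[0,0]: The receptive field on the input at this output position is [20 0 6 / 19 10 16 / 4 12 17]. Elementwise product with the kernel and sum: 20·1 + 6·1 + 19·-1 + 10·-1 + 16·3 + 4·-1 + 12·-1.
Output[0,1]: The receptive field on the input at this output position is [6 2 7 / 16 6 14 / 17 16 11]. Elementwise product with the kernel and sum: 6·1 + 7·1 + 16·-1 + 6·-1 + 14·3 + 17·-1 + 16·-1.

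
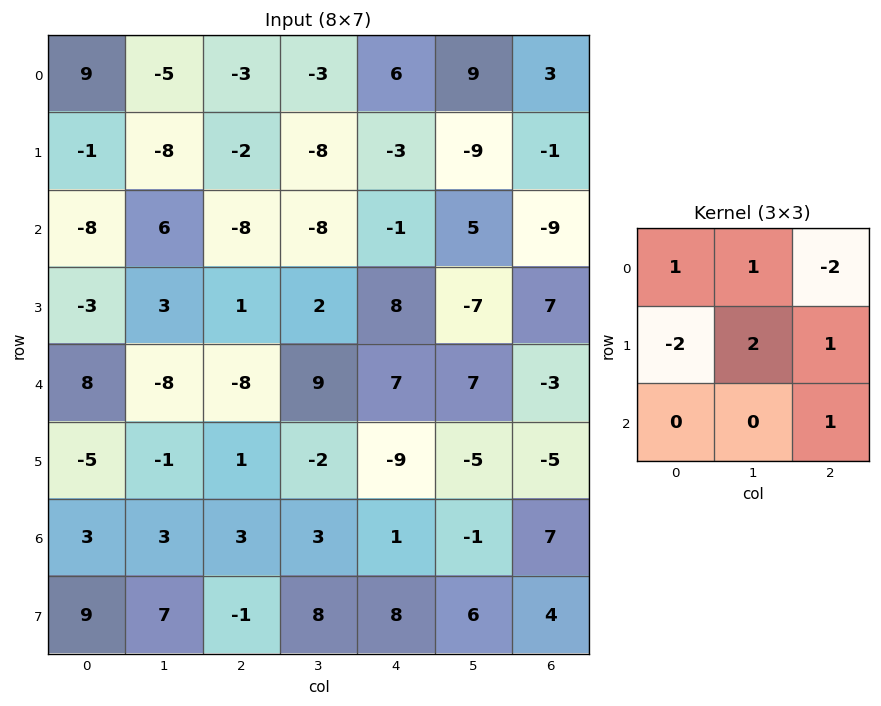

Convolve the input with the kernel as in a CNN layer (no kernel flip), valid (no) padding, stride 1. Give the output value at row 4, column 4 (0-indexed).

The receptive field on the input at this output position is [7 7 -3 / -9 -5 -5 / 1 -1 7]. Elementwise product with the kernel and sum: 7·1 + 7·1 + -3·-2 + -9·-2 + -5·2 + -5·1 + 7·1.

30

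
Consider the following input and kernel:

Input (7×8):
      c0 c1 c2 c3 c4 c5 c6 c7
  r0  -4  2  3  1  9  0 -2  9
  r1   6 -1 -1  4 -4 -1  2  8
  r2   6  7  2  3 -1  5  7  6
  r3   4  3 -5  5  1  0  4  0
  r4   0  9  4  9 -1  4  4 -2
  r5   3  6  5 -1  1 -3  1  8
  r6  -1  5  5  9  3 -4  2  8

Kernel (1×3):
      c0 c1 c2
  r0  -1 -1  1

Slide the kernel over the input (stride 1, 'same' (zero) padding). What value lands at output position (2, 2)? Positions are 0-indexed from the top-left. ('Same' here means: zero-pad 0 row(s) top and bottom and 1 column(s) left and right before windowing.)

The receptive field on the zero-padded input at this output position is [7 2 3]. Elementwise product with the kernel and sum: 7·-1 + 2·-1 + 3·1.

-6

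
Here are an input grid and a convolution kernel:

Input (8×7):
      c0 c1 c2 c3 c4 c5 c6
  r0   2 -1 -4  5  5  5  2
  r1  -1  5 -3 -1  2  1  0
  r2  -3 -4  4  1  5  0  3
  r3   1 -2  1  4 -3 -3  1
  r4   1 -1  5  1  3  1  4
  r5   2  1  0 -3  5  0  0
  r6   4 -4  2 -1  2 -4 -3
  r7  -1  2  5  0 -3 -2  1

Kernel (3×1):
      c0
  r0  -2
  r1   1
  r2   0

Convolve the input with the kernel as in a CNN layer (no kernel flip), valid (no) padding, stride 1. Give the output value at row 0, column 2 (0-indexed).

The receptive field on the input at this output position is [-4 / -3 / 4]. Elementwise product with the kernel and sum: -4·-2 + -3·1.

5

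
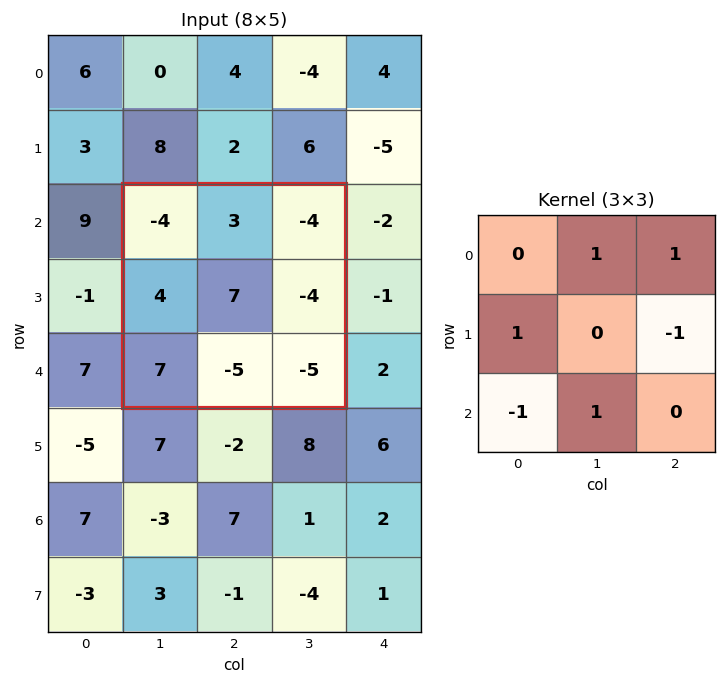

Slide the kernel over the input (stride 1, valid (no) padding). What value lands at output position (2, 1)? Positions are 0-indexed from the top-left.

The receptive field on the input at this output position is [-4 3 -4 / 4 7 -4 / 7 -5 -5]. Elementwise product with the kernel and sum: 3·1 + -4·1 + 4·1 + -4·-1 + 7·-1 + -5·1.

-5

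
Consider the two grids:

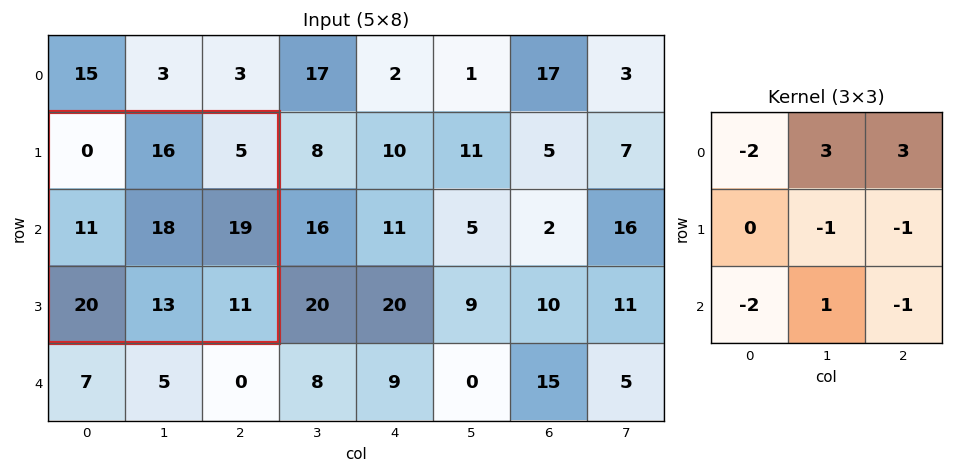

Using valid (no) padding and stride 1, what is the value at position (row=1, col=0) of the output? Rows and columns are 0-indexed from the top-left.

The receptive field on the input at this output position is [0 16 5 / 11 18 19 / 20 13 11]. Elementwise product with the kernel and sum: 0·-2 + 16·3 + 5·3 + 18·-1 + 19·-1 + 20·-2 + 13·1 + 11·-1.

-12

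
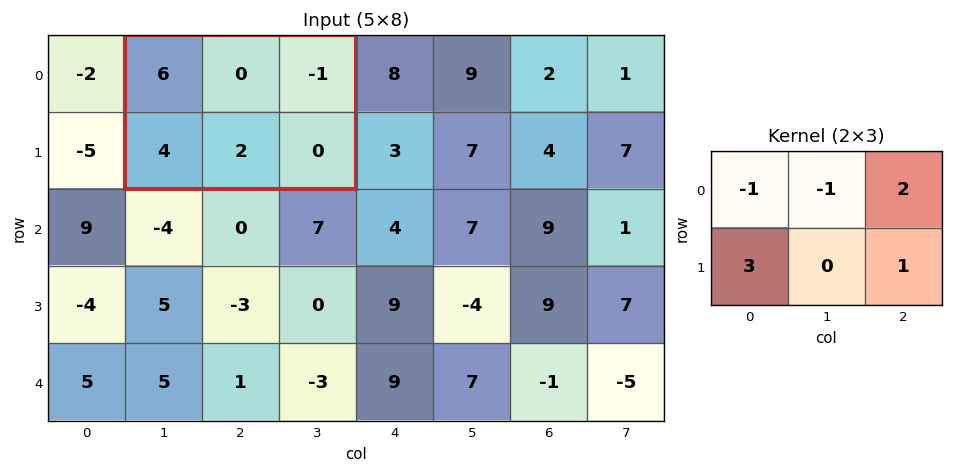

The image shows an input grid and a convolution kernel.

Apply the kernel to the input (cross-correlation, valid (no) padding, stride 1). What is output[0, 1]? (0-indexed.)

4

The receptive field on the input at this output position is [6 0 -1 / 4 2 0]. Elementwise product with the kernel and sum: 6·-1 + 0·-1 + -1·2 + 4·3 + 0·1.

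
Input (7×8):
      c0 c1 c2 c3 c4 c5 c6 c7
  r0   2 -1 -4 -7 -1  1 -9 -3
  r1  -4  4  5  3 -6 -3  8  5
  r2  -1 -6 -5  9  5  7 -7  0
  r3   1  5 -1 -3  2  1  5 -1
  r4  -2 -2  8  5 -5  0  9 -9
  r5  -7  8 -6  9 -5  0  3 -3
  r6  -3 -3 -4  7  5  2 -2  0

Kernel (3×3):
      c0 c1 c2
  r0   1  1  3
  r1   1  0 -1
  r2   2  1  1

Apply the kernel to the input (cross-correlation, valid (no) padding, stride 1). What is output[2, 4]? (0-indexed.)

The receptive field on the input at this output position is [5 7 -7 / 2 1 5 / -5 0 9]. Elementwise product with the kernel and sum: 5·1 + 7·1 + -7·3 + 2·1 + 5·-1 + -5·2 + 0·1 + 9·1.

-13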